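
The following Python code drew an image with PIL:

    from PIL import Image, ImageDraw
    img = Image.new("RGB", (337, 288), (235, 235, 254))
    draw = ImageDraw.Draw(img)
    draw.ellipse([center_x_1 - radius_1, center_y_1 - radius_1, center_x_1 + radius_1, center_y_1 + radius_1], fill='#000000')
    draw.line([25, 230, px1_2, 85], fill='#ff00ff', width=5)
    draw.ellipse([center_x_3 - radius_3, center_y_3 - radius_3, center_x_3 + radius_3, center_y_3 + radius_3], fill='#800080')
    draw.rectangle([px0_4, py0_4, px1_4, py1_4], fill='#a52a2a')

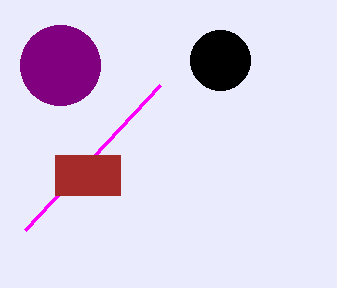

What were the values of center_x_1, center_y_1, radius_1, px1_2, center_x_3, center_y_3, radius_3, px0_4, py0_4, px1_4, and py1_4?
center_x_1 = 220; center_y_1 = 60; radius_1 = 30; px1_2 = 160; center_x_3 = 60; center_y_3 = 65; radius_3 = 40; px0_4 = 55; py0_4 = 155; px1_4 = 120; py1_4 = 195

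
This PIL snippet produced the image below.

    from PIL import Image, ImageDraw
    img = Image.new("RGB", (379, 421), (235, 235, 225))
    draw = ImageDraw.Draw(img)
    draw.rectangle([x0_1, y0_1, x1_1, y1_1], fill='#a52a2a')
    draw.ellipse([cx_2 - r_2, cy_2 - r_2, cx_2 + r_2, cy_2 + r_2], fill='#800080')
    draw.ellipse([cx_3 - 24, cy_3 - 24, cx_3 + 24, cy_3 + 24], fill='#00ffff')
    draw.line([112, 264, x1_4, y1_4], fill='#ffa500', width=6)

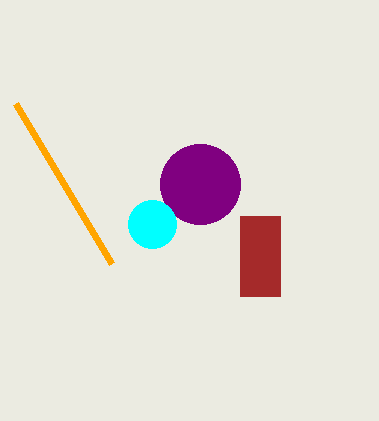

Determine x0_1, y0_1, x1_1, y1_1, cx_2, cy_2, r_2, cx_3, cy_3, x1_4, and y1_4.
x0_1 = 240
y0_1 = 216
x1_1 = 280
y1_1 = 296
cx_2 = 200
cy_2 = 184
r_2 = 40
cx_3 = 152
cy_3 = 224
x1_4 = 16
y1_4 = 104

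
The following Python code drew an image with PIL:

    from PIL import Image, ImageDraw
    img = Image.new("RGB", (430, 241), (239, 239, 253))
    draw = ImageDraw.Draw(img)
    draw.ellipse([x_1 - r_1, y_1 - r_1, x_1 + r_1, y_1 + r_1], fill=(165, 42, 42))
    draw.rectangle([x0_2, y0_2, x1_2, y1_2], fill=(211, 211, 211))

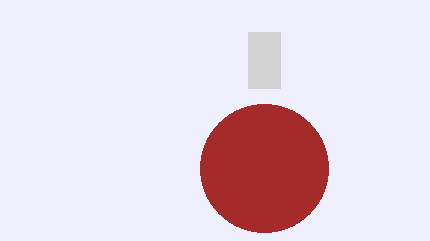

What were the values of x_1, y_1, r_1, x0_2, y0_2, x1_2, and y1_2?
x_1 = 264; y_1 = 168; r_1 = 64; x0_2 = 248; y0_2 = 32; x1_2 = 280; y1_2 = 88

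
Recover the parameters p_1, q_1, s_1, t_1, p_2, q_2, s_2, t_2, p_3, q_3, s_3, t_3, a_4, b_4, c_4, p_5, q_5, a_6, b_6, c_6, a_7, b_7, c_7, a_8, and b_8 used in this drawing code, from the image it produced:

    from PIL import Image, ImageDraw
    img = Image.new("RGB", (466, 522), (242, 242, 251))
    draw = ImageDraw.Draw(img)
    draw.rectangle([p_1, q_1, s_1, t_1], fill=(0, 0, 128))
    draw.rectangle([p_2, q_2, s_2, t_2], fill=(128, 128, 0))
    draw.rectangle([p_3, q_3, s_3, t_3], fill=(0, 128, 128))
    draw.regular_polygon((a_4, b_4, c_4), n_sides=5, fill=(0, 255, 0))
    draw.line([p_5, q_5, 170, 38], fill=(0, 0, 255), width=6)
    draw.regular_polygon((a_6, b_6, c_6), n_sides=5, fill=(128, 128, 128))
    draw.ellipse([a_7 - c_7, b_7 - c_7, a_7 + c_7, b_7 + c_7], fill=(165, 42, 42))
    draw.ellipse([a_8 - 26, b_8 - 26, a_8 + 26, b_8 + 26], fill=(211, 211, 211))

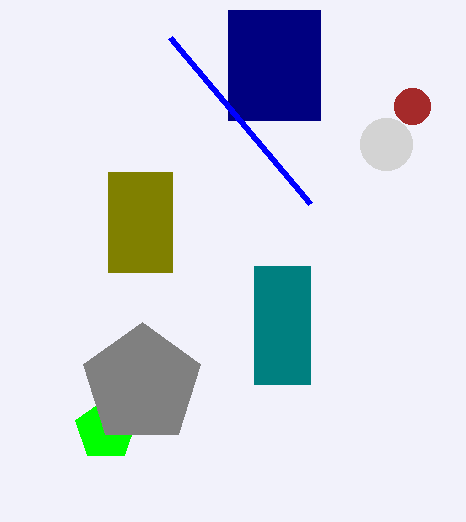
p_1 = 228
q_1 = 10
s_1 = 320
t_1 = 120
p_2 = 108
q_2 = 172
s_2 = 172
t_2 = 272
p_3 = 254
q_3 = 266
s_3 = 310
t_3 = 384
a_4 = 106
b_4 = 430
c_4 = 32
p_5 = 310
q_5 = 204
a_6 = 142
b_6 = 384
c_6 = 62
a_7 = 412
b_7 = 106
c_7 = 18
a_8 = 386
b_8 = 144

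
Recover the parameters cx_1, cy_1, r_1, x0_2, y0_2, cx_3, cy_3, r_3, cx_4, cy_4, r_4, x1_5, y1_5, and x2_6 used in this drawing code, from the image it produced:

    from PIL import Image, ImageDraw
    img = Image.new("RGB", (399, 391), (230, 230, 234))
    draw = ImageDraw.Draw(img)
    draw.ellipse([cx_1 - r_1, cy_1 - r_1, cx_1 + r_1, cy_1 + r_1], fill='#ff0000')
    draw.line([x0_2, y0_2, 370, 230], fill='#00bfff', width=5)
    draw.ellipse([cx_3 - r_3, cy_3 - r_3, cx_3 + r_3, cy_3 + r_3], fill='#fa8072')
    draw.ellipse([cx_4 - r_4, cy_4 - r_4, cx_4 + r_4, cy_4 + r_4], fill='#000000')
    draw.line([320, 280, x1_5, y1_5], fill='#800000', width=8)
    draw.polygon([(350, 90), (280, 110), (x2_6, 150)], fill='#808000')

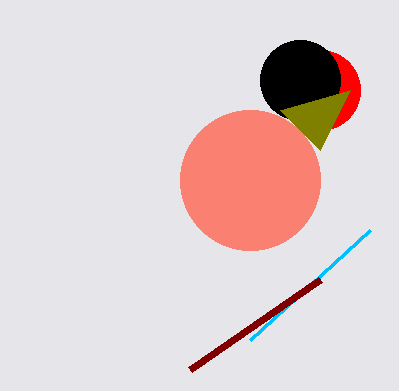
cx_1 = 320
cy_1 = 90
r_1 = 40
x0_2 = 250
y0_2 = 340
cx_3 = 250
cy_3 = 180
r_3 = 70
cx_4 = 300
cy_4 = 80
r_4 = 40
x1_5 = 190
y1_5 = 370
x2_6 = 320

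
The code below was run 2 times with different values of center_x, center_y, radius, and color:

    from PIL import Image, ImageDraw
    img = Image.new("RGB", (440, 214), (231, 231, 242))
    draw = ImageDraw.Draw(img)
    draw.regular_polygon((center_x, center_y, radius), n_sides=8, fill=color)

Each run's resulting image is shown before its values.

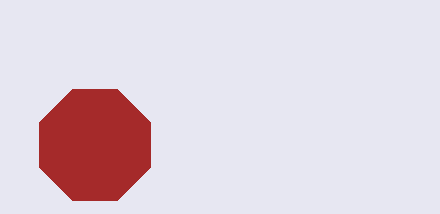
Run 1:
center_x = 95
center_y = 145
radius = 60
color = 'brown'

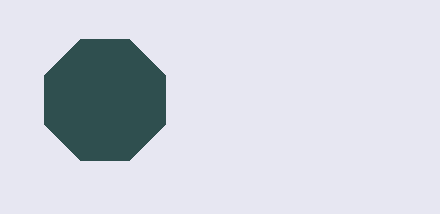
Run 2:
center_x = 105
center_y = 100
radius = 65
color = 'darkslategray'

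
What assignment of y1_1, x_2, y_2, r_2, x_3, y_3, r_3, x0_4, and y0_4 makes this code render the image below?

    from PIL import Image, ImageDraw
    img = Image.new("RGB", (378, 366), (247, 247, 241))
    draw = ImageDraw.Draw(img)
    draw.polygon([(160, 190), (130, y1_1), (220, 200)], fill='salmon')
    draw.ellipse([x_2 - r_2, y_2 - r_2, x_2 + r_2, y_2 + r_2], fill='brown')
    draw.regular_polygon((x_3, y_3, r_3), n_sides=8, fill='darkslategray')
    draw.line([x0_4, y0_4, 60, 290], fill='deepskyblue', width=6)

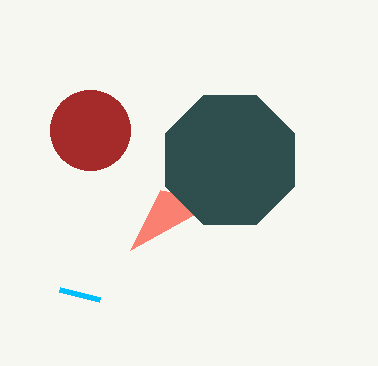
y1_1 = 250, x_2 = 90, y_2 = 130, r_2 = 40, x_3 = 230, y_3 = 160, r_3 = 70, x0_4 = 100, y0_4 = 300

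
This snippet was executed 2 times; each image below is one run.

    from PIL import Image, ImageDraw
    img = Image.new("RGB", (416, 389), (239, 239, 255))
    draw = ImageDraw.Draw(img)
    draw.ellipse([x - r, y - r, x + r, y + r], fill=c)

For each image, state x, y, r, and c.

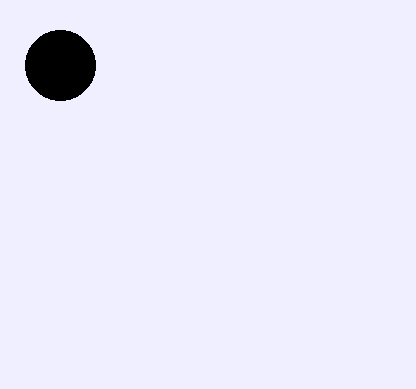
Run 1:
x = 60, y = 65, r = 35, c = 'black'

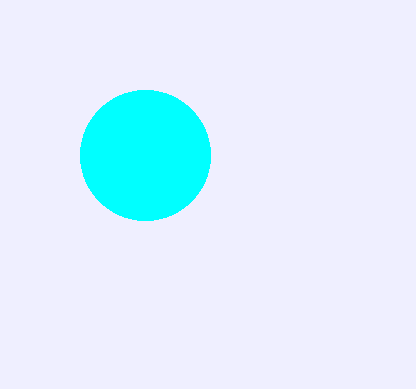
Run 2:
x = 145, y = 155, r = 65, c = 'cyan'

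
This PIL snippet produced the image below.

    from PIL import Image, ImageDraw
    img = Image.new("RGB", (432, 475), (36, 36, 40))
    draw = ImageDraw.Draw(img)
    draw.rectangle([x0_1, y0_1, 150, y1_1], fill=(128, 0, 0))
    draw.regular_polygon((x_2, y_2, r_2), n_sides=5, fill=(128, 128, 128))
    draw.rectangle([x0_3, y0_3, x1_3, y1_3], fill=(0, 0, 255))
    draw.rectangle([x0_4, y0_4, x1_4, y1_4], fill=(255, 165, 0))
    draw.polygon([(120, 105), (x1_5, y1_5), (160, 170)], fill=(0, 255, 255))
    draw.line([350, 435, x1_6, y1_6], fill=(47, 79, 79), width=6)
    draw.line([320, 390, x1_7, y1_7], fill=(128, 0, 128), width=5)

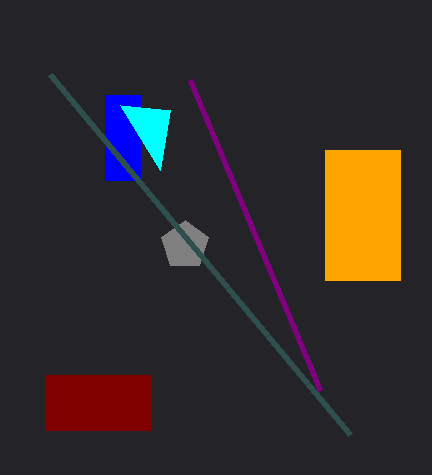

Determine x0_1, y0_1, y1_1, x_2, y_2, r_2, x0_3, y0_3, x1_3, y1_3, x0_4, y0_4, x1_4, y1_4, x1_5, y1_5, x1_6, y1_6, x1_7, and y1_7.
x0_1 = 45, y0_1 = 375, y1_1 = 430, x_2 = 185, y_2 = 245, r_2 = 25, x0_3 = 105, y0_3 = 95, x1_3 = 140, y1_3 = 180, x0_4 = 325, y0_4 = 150, x1_4 = 400, y1_4 = 280, x1_5 = 170, y1_5 = 110, x1_6 = 50, y1_6 = 75, x1_7 = 190, y1_7 = 80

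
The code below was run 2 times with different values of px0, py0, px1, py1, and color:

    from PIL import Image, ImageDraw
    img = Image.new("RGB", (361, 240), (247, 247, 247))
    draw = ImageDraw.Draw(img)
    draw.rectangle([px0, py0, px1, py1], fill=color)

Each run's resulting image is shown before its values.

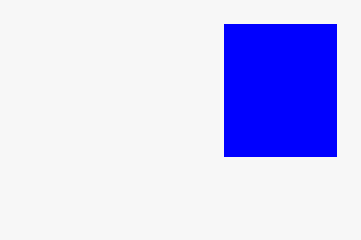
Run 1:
px0 = 224; py0 = 24; px1 = 336; py1 = 156; color = 'blue'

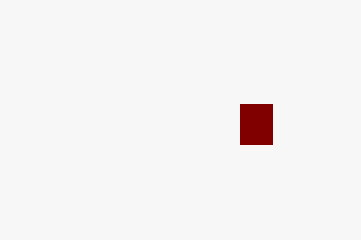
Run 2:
px0 = 240, py0 = 104, px1 = 272, py1 = 144, color = 'maroon'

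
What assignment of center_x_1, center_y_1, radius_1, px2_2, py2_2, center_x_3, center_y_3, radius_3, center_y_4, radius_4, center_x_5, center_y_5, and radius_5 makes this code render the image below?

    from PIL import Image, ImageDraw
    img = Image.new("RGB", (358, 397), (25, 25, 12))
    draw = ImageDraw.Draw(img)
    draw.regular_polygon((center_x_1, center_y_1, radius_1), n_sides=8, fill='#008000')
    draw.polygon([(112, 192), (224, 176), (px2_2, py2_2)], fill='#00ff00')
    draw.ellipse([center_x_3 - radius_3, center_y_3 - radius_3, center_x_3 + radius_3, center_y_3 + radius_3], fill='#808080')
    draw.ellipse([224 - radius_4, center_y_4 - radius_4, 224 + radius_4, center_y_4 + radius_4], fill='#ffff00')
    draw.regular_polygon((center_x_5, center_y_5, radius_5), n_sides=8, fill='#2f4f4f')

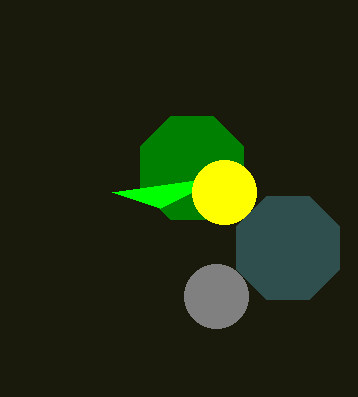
center_x_1 = 192
center_y_1 = 168
radius_1 = 56
px2_2 = 160
py2_2 = 208
center_x_3 = 216
center_y_3 = 296
radius_3 = 32
center_y_4 = 192
radius_4 = 32
center_x_5 = 288
center_y_5 = 248
radius_5 = 56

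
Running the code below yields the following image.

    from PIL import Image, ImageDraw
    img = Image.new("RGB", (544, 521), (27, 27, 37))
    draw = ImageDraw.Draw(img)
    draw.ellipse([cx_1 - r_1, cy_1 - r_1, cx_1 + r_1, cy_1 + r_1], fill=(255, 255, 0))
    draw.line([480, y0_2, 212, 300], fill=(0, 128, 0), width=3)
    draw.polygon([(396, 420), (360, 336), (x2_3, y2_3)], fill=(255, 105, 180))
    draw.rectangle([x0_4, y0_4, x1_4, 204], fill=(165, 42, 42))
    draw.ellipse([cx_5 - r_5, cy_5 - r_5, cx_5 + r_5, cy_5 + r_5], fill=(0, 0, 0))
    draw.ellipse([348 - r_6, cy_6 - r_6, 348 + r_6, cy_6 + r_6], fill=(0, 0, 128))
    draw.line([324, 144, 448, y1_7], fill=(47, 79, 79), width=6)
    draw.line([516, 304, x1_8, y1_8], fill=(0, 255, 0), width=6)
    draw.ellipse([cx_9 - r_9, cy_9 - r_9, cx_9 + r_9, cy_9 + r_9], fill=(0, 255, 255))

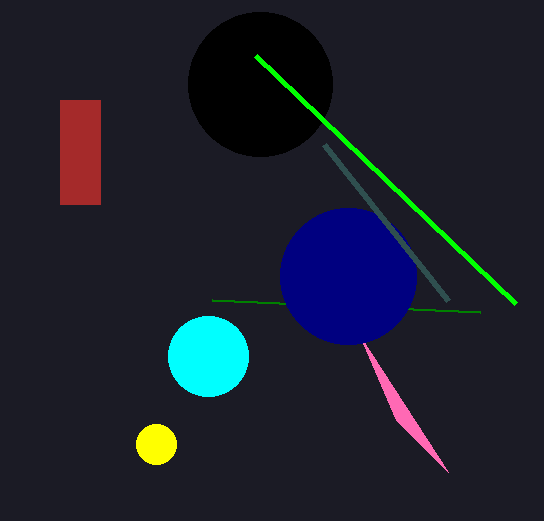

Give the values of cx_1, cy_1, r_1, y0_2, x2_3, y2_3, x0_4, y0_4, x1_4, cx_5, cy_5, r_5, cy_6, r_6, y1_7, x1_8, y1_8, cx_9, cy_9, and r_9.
cx_1 = 156, cy_1 = 444, r_1 = 20, y0_2 = 312, x2_3 = 448, y2_3 = 472, x0_4 = 60, y0_4 = 100, x1_4 = 100, cx_5 = 260, cy_5 = 84, r_5 = 72, cy_6 = 276, r_6 = 68, y1_7 = 300, x1_8 = 256, y1_8 = 56, cx_9 = 208, cy_9 = 356, r_9 = 40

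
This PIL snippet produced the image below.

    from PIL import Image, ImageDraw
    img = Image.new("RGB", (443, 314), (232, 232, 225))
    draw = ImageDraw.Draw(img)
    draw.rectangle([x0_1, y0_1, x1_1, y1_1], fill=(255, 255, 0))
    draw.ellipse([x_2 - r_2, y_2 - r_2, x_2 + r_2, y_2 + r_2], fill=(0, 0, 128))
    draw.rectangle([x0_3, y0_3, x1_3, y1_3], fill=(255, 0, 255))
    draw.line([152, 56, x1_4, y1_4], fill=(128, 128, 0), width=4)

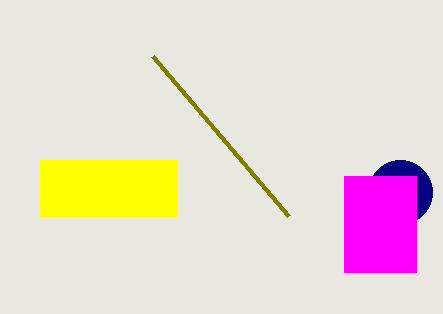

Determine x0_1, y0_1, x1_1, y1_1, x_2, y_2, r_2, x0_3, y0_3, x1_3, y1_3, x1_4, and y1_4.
x0_1 = 40; y0_1 = 160; x1_1 = 176; y1_1 = 216; x_2 = 400; y_2 = 192; r_2 = 32; x0_3 = 344; y0_3 = 176; x1_3 = 416; y1_3 = 272; x1_4 = 288; y1_4 = 216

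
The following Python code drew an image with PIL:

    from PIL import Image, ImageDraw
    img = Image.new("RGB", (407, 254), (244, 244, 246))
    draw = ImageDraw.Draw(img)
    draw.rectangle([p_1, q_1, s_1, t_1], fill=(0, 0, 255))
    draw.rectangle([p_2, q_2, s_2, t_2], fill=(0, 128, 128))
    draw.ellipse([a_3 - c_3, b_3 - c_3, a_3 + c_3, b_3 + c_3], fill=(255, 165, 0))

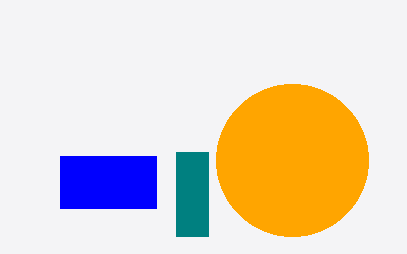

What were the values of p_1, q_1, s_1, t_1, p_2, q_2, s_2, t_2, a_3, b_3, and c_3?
p_1 = 60; q_1 = 156; s_1 = 156; t_1 = 208; p_2 = 176; q_2 = 152; s_2 = 208; t_2 = 236; a_3 = 292; b_3 = 160; c_3 = 76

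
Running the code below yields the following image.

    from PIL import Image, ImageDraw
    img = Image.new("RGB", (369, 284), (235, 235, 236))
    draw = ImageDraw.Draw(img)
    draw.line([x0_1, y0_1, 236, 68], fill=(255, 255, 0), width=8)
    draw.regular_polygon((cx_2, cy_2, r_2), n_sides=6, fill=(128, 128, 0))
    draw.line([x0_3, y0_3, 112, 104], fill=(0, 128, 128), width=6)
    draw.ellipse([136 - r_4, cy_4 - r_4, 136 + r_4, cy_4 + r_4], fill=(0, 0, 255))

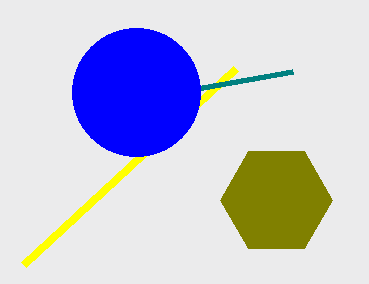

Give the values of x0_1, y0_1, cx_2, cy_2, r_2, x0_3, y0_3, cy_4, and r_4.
x0_1 = 24
y0_1 = 264
cx_2 = 276
cy_2 = 200
r_2 = 56
x0_3 = 292
y0_3 = 72
cy_4 = 92
r_4 = 64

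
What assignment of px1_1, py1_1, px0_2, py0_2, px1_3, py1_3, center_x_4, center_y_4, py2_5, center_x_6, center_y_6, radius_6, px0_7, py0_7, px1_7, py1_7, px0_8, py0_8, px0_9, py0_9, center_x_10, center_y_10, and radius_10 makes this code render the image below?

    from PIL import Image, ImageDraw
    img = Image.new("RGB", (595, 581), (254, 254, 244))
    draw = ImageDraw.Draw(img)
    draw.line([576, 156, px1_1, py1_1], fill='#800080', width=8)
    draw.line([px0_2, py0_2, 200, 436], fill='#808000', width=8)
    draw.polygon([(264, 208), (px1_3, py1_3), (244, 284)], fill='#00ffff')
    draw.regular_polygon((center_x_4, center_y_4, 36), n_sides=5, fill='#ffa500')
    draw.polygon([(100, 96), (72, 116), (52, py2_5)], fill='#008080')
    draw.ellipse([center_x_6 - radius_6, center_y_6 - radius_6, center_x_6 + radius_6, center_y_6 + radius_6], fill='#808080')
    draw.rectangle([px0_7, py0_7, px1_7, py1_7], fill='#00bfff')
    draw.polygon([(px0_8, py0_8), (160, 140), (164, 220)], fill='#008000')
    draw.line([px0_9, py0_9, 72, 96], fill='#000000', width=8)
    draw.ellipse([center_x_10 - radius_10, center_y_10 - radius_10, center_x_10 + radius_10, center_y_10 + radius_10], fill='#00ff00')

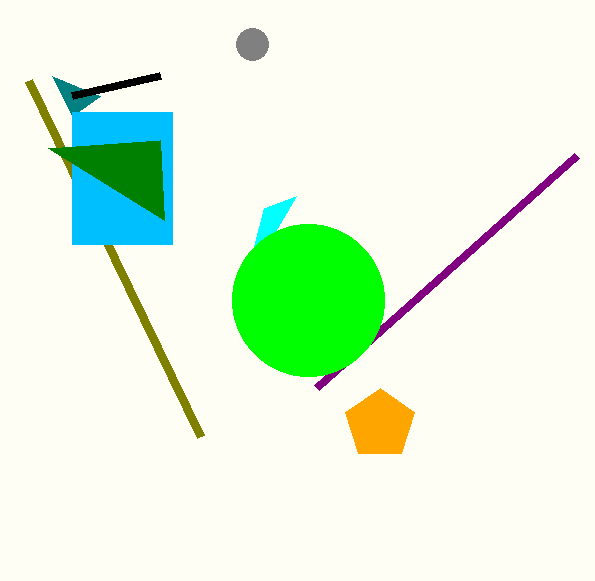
px1_1 = 316, py1_1 = 388, px0_2 = 28, py0_2 = 80, px1_3 = 296, py1_3 = 196, center_x_4 = 380, center_y_4 = 424, py2_5 = 76, center_x_6 = 252, center_y_6 = 44, radius_6 = 16, px0_7 = 72, py0_7 = 112, px1_7 = 172, py1_7 = 244, px0_8 = 48, py0_8 = 148, px0_9 = 160, py0_9 = 76, center_x_10 = 308, center_y_10 = 300, radius_10 = 76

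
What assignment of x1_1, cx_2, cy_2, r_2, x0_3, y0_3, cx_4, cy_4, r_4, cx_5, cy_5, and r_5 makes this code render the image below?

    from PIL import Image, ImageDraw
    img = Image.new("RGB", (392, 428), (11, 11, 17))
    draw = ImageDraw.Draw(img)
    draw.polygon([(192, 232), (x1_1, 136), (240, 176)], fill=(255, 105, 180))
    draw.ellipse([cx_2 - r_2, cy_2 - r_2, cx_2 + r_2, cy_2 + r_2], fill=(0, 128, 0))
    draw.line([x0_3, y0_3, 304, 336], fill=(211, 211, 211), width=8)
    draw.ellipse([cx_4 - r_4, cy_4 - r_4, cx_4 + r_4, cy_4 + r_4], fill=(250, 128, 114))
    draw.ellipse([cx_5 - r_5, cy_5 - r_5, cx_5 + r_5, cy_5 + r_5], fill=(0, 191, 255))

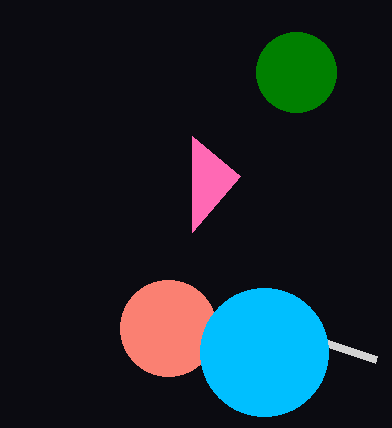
x1_1 = 192; cx_2 = 296; cy_2 = 72; r_2 = 40; x0_3 = 376; y0_3 = 360; cx_4 = 168; cy_4 = 328; r_4 = 48; cx_5 = 264; cy_5 = 352; r_5 = 64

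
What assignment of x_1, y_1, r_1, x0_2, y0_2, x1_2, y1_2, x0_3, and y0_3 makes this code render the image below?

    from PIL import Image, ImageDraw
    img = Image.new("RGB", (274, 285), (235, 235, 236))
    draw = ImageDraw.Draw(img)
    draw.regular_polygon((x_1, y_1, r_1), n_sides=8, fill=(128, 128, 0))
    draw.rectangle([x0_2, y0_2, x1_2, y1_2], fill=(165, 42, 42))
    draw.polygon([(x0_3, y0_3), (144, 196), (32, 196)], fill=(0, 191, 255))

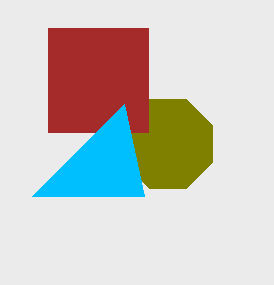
x_1 = 168, y_1 = 144, r_1 = 48, x0_2 = 48, y0_2 = 28, x1_2 = 148, y1_2 = 132, x0_3 = 124, y0_3 = 104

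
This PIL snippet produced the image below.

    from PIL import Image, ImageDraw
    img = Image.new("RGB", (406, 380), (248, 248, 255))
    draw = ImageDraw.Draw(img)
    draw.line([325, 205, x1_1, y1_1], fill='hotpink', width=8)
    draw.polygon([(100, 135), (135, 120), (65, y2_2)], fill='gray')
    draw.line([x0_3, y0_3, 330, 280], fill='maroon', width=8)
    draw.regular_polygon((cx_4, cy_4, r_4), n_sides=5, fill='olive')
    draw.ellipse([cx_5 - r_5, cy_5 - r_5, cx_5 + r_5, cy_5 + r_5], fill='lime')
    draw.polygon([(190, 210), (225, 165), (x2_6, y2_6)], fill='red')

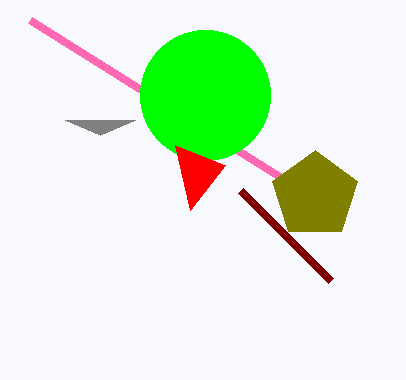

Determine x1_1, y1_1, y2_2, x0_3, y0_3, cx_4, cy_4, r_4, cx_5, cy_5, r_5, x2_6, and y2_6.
x1_1 = 30
y1_1 = 20
y2_2 = 120
x0_3 = 240
y0_3 = 190
cx_4 = 315
cy_4 = 195
r_4 = 45
cx_5 = 205
cy_5 = 95
r_5 = 65
x2_6 = 175
y2_6 = 145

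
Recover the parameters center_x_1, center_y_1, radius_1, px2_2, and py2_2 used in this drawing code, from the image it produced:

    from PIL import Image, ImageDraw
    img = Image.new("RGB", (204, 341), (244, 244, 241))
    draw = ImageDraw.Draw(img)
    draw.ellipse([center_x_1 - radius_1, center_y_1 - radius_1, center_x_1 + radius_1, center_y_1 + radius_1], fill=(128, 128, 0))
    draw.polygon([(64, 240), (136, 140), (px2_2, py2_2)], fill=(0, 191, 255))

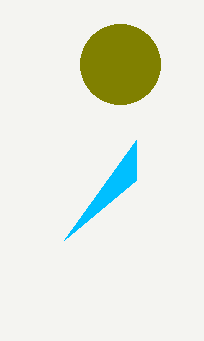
center_x_1 = 120
center_y_1 = 64
radius_1 = 40
px2_2 = 136
py2_2 = 180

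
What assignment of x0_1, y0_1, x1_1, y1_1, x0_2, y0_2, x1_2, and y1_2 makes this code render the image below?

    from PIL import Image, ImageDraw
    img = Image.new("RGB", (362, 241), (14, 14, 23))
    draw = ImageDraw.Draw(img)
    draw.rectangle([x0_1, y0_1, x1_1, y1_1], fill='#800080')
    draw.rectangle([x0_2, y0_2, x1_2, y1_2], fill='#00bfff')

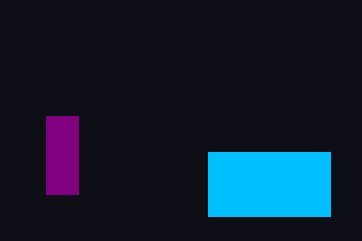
x0_1 = 46
y0_1 = 116
x1_1 = 78
y1_1 = 194
x0_2 = 208
y0_2 = 152
x1_2 = 330
y1_2 = 216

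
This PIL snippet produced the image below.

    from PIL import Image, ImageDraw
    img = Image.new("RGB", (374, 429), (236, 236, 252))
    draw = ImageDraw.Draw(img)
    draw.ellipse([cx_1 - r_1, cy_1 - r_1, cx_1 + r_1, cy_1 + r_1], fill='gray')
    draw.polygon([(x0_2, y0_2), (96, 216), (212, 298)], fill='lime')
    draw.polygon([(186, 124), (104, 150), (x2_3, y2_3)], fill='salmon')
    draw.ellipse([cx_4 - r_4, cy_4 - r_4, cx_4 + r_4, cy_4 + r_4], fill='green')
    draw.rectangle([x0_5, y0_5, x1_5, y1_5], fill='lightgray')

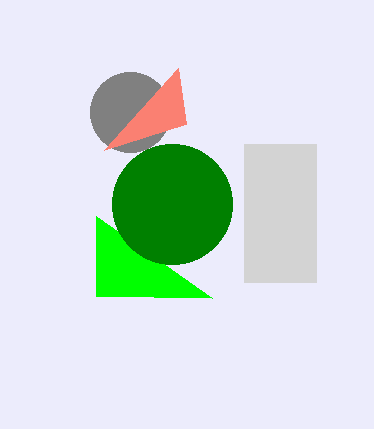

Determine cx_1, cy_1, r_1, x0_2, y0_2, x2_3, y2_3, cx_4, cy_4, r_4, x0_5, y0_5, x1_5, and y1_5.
cx_1 = 130; cy_1 = 112; r_1 = 40; x0_2 = 96; y0_2 = 296; x2_3 = 178; y2_3 = 68; cx_4 = 172; cy_4 = 204; r_4 = 60; x0_5 = 244; y0_5 = 144; x1_5 = 316; y1_5 = 282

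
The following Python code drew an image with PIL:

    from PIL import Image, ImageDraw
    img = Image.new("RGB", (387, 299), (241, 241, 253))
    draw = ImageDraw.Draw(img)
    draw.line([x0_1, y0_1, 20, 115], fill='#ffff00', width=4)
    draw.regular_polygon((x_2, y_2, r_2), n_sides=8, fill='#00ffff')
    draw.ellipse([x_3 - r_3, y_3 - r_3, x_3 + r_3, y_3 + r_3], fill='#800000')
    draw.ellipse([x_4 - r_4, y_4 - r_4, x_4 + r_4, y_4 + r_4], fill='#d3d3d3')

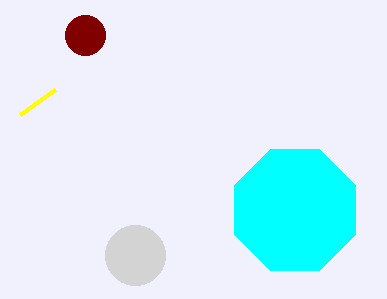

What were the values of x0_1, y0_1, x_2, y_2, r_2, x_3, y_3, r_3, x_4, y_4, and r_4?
x0_1 = 55; y0_1 = 90; x_2 = 295; y_2 = 210; r_2 = 65; x_3 = 85; y_3 = 35; r_3 = 20; x_4 = 135; y_4 = 255; r_4 = 30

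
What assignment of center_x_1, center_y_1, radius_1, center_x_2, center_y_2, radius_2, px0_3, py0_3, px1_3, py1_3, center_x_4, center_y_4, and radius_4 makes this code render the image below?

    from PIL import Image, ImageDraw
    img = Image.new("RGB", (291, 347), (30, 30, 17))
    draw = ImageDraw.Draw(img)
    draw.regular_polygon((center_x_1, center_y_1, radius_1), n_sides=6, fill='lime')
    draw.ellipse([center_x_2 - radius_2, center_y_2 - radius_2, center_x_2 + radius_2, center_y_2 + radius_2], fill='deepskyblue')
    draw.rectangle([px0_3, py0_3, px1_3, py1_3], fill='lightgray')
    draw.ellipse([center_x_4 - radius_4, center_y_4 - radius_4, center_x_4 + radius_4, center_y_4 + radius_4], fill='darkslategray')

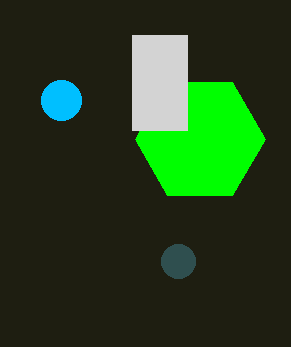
center_x_1 = 200, center_y_1 = 139, radius_1 = 65, center_x_2 = 61, center_y_2 = 100, radius_2 = 20, px0_3 = 132, py0_3 = 35, px1_3 = 187, py1_3 = 130, center_x_4 = 178, center_y_4 = 261, radius_4 = 17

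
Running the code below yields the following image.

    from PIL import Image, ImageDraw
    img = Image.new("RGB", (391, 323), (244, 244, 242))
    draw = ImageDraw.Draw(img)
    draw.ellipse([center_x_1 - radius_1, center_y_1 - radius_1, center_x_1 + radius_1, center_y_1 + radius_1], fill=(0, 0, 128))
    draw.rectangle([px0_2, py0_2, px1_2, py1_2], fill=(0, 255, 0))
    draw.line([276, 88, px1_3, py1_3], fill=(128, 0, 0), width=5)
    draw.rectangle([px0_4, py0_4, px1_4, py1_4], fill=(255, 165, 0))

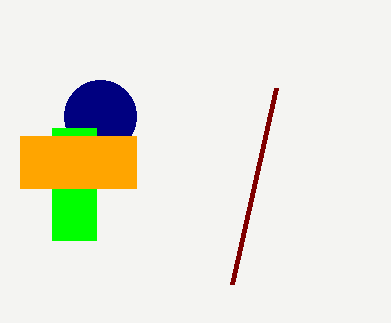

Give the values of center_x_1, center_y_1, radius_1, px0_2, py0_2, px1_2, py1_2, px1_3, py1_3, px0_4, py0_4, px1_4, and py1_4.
center_x_1 = 100
center_y_1 = 116
radius_1 = 36
px0_2 = 52
py0_2 = 128
px1_2 = 96
py1_2 = 240
px1_3 = 232
py1_3 = 284
px0_4 = 20
py0_4 = 136
px1_4 = 136
py1_4 = 188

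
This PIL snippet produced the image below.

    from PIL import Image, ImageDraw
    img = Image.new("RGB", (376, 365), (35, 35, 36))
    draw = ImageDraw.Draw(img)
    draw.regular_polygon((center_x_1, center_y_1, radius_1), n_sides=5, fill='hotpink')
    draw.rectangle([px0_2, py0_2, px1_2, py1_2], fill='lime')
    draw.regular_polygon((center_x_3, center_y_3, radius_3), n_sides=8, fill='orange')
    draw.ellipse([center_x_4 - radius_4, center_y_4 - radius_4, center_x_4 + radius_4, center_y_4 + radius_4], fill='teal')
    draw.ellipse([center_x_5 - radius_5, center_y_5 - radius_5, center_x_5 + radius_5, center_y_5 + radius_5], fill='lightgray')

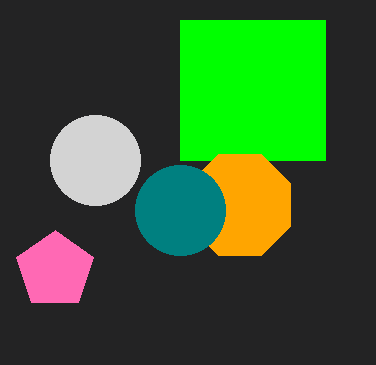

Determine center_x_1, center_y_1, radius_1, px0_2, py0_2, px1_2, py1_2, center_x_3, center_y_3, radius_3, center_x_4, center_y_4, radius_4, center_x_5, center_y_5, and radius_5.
center_x_1 = 55; center_y_1 = 270; radius_1 = 40; px0_2 = 180; py0_2 = 20; px1_2 = 325; py1_2 = 160; center_x_3 = 240; center_y_3 = 205; radius_3 = 55; center_x_4 = 180; center_y_4 = 210; radius_4 = 45; center_x_5 = 95; center_y_5 = 160; radius_5 = 45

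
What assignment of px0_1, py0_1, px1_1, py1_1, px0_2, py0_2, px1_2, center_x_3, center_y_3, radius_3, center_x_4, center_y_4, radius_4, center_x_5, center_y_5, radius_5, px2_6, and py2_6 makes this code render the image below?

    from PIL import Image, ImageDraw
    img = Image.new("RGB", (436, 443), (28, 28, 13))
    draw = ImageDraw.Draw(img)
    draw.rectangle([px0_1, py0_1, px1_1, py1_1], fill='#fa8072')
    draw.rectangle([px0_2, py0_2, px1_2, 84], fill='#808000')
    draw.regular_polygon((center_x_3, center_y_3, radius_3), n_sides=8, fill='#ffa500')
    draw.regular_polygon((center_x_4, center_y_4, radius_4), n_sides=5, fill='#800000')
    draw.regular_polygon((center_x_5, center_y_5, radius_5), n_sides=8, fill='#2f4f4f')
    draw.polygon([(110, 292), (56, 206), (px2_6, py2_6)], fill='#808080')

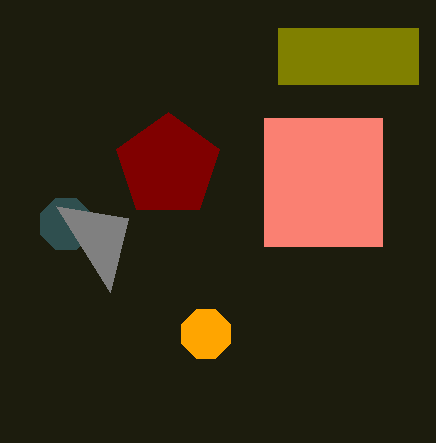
px0_1 = 264
py0_1 = 118
px1_1 = 382
py1_1 = 246
px0_2 = 278
py0_2 = 28
px1_2 = 418
center_x_3 = 206
center_y_3 = 334
radius_3 = 26
center_x_4 = 168
center_y_4 = 166
radius_4 = 54
center_x_5 = 66
center_y_5 = 224
radius_5 = 28
px2_6 = 128
py2_6 = 218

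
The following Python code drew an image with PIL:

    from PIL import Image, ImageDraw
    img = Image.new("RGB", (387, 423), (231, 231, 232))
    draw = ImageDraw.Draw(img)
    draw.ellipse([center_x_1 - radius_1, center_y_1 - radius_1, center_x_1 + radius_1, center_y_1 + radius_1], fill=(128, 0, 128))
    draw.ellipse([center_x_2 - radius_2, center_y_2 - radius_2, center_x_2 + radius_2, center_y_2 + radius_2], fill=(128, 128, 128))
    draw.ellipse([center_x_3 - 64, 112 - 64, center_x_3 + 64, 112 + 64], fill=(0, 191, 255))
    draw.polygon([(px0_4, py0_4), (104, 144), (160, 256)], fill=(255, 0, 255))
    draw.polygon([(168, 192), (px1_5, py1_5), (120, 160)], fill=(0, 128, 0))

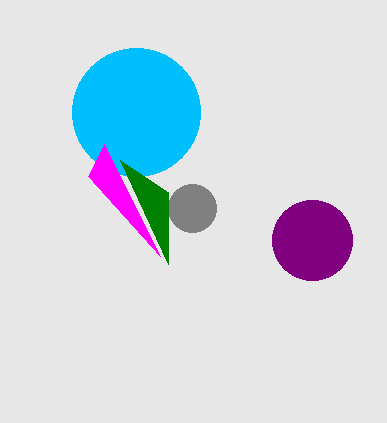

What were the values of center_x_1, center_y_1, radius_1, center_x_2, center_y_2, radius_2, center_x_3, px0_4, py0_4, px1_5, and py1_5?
center_x_1 = 312, center_y_1 = 240, radius_1 = 40, center_x_2 = 192, center_y_2 = 208, radius_2 = 24, center_x_3 = 136, px0_4 = 88, py0_4 = 176, px1_5 = 168, py1_5 = 264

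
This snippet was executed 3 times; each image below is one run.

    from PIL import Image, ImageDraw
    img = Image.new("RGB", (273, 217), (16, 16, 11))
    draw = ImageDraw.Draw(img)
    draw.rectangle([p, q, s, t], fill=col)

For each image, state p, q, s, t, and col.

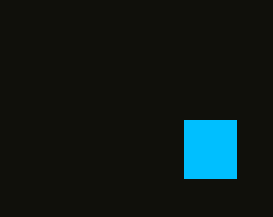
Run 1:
p = 184; q = 120; s = 236; t = 178; col = 'deepskyblue'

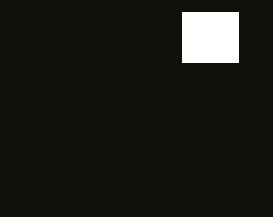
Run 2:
p = 182; q = 12; s = 238; t = 62; col = 'white'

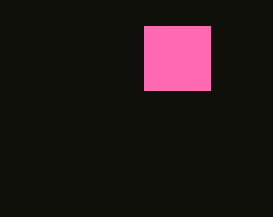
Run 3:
p = 144, q = 26, s = 210, t = 90, col = 'hotpink'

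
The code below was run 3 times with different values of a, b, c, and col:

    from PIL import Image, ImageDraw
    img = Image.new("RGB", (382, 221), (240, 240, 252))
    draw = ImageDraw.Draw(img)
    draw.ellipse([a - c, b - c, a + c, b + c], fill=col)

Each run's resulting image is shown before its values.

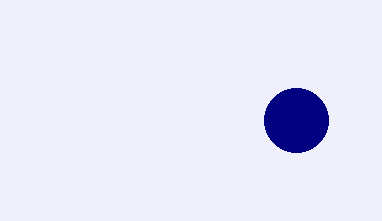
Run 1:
a = 296, b = 120, c = 32, col = 'navy'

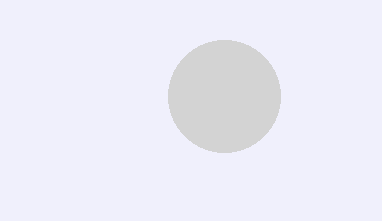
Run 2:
a = 224; b = 96; c = 56; col = 'lightgray'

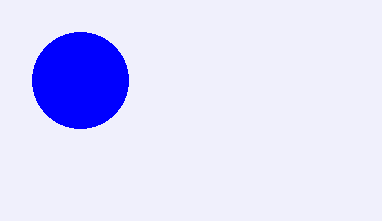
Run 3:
a = 80, b = 80, c = 48, col = 'blue'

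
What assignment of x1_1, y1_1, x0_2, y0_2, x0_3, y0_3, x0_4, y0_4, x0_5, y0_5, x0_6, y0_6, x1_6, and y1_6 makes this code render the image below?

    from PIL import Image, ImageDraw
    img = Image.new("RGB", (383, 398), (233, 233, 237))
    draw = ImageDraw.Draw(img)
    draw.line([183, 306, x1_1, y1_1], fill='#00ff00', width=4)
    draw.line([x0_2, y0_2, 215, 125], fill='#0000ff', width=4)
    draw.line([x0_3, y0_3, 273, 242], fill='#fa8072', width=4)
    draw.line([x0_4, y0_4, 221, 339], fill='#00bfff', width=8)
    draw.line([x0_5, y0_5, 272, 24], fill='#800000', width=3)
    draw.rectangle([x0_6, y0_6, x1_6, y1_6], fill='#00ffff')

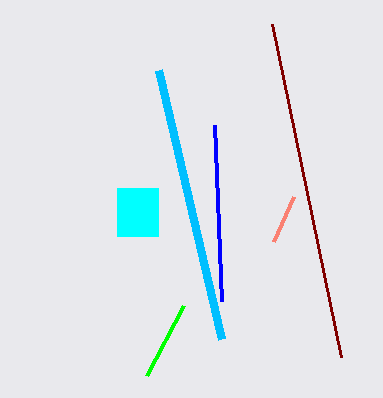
x1_1 = 146; y1_1 = 376; x0_2 = 222; y0_2 = 301; x0_3 = 293; y0_3 = 197; x0_4 = 158; y0_4 = 70; x0_5 = 341; y0_5 = 357; x0_6 = 117; y0_6 = 188; x1_6 = 158; y1_6 = 236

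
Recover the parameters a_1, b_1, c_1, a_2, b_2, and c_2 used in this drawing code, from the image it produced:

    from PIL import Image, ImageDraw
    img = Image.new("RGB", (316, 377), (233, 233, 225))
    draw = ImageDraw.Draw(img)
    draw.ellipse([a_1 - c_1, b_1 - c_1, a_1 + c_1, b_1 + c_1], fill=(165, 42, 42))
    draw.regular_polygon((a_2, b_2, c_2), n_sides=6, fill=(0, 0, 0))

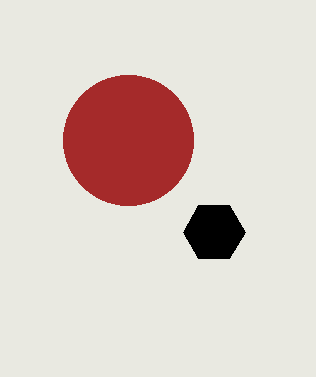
a_1 = 128; b_1 = 140; c_1 = 65; a_2 = 214; b_2 = 232; c_2 = 31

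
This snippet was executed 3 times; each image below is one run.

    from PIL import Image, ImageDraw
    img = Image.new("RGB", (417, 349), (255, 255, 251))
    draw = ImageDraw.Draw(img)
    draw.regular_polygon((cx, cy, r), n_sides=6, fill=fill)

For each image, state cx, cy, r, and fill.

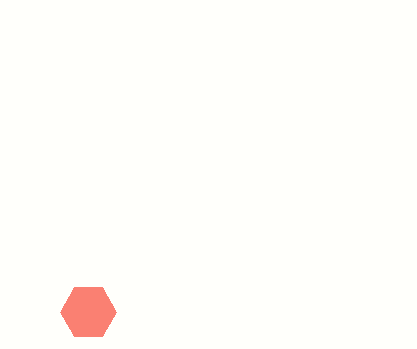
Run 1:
cx = 88; cy = 312; r = 28; fill = 'salmon'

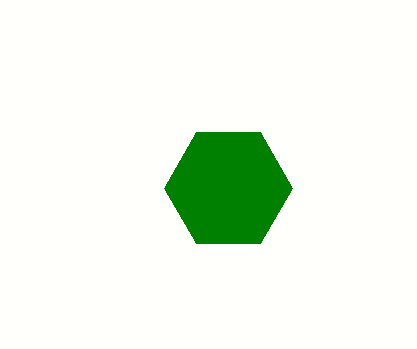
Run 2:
cx = 228; cy = 188; r = 64; fill = 'green'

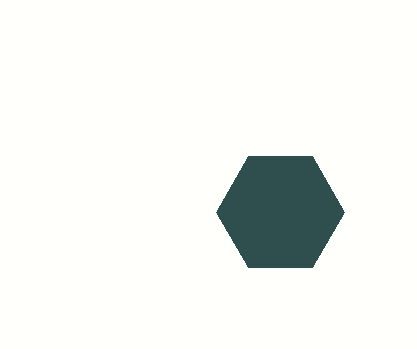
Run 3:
cx = 280
cy = 212
r = 64
fill = 'darkslategray'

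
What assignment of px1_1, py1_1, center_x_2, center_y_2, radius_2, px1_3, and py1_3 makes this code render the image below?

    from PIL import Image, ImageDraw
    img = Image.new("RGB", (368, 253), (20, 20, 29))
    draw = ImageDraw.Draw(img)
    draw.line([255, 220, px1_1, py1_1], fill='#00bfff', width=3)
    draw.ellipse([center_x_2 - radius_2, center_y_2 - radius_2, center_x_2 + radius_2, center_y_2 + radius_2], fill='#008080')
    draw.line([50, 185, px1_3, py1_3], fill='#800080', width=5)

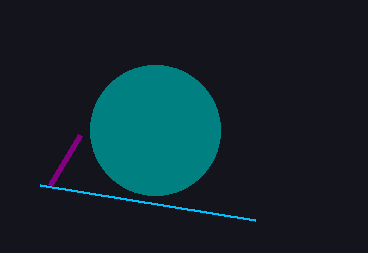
px1_1 = 40; py1_1 = 185; center_x_2 = 155; center_y_2 = 130; radius_2 = 65; px1_3 = 80; py1_3 = 135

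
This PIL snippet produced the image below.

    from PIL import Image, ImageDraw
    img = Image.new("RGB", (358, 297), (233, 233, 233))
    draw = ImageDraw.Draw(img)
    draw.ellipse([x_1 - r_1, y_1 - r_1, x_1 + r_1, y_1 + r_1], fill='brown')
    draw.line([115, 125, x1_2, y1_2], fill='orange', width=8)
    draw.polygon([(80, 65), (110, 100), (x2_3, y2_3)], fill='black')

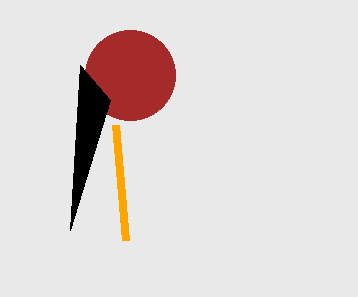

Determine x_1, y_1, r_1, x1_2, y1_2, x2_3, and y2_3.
x_1 = 130, y_1 = 75, r_1 = 45, x1_2 = 125, y1_2 = 240, x2_3 = 70, y2_3 = 230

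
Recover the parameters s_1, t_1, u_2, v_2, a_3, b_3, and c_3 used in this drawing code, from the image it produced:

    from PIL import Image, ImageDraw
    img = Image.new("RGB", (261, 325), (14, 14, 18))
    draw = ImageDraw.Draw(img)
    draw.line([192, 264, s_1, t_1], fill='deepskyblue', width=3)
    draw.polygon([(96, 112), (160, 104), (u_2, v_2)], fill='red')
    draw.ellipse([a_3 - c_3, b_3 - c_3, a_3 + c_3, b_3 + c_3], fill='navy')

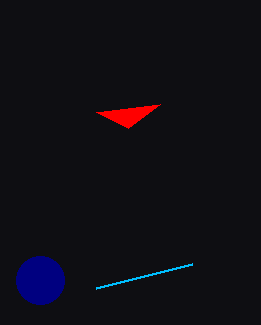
s_1 = 96; t_1 = 288; u_2 = 128; v_2 = 128; a_3 = 40; b_3 = 280; c_3 = 24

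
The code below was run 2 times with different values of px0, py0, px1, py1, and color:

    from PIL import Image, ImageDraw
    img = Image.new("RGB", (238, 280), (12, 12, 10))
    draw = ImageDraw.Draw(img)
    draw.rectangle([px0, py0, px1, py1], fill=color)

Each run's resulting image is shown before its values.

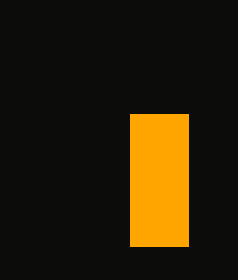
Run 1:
px0 = 130, py0 = 114, px1 = 188, py1 = 246, color = 'orange'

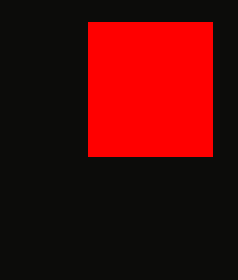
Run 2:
px0 = 88
py0 = 22
px1 = 212
py1 = 156
color = 'red'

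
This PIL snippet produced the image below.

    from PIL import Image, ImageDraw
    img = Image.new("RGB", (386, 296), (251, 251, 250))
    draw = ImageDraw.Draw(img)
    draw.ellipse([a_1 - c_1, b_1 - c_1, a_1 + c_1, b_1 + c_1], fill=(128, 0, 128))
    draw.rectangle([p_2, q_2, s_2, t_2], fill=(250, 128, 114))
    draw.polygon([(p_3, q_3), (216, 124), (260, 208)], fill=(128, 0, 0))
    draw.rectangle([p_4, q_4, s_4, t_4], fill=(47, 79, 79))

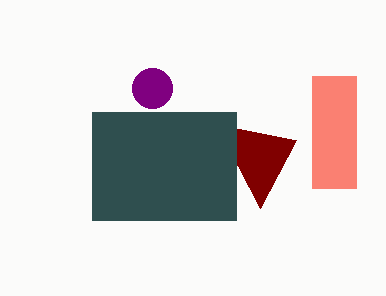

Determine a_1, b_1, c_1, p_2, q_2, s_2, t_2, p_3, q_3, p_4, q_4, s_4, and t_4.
a_1 = 152, b_1 = 88, c_1 = 20, p_2 = 312, q_2 = 76, s_2 = 356, t_2 = 188, p_3 = 296, q_3 = 140, p_4 = 92, q_4 = 112, s_4 = 236, t_4 = 220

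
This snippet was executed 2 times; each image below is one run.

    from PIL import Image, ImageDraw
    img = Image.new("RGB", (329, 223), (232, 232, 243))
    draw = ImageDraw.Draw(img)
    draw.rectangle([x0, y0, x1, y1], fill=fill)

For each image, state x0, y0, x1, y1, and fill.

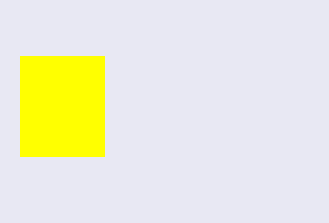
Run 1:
x0 = 20, y0 = 56, x1 = 104, y1 = 156, fill = 'yellow'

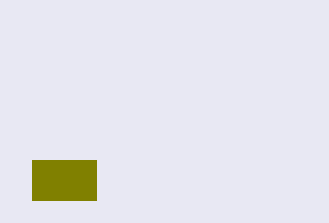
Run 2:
x0 = 32; y0 = 160; x1 = 96; y1 = 200; fill = 'olive'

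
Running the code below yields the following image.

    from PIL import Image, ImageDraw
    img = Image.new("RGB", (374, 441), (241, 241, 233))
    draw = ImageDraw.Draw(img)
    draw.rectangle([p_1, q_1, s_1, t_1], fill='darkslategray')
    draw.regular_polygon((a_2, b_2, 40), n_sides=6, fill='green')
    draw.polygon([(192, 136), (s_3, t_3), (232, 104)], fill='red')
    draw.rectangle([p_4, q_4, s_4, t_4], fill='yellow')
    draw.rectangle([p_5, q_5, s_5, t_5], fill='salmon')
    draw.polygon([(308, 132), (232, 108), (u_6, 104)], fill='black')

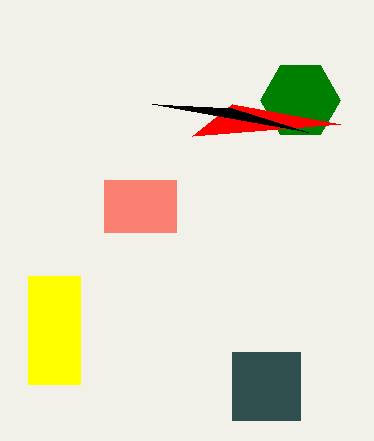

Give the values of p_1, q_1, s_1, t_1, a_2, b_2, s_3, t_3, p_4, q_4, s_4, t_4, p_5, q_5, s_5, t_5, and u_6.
p_1 = 232, q_1 = 352, s_1 = 300, t_1 = 420, a_2 = 300, b_2 = 100, s_3 = 340, t_3 = 124, p_4 = 28, q_4 = 276, s_4 = 80, t_4 = 384, p_5 = 104, q_5 = 180, s_5 = 176, t_5 = 232, u_6 = 152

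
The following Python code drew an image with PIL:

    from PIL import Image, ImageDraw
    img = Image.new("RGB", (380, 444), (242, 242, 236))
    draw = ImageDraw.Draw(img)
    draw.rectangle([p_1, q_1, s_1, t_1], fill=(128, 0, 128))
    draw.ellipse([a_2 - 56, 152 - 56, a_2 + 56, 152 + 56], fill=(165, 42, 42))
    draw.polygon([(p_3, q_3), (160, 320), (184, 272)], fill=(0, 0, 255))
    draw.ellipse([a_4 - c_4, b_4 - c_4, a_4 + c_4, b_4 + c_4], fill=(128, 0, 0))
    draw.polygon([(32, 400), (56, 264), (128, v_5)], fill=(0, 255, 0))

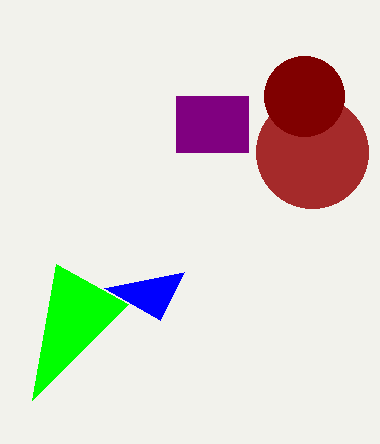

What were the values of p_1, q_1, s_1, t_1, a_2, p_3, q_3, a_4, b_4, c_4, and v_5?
p_1 = 176, q_1 = 96, s_1 = 248, t_1 = 152, a_2 = 312, p_3 = 104, q_3 = 288, a_4 = 304, b_4 = 96, c_4 = 40, v_5 = 304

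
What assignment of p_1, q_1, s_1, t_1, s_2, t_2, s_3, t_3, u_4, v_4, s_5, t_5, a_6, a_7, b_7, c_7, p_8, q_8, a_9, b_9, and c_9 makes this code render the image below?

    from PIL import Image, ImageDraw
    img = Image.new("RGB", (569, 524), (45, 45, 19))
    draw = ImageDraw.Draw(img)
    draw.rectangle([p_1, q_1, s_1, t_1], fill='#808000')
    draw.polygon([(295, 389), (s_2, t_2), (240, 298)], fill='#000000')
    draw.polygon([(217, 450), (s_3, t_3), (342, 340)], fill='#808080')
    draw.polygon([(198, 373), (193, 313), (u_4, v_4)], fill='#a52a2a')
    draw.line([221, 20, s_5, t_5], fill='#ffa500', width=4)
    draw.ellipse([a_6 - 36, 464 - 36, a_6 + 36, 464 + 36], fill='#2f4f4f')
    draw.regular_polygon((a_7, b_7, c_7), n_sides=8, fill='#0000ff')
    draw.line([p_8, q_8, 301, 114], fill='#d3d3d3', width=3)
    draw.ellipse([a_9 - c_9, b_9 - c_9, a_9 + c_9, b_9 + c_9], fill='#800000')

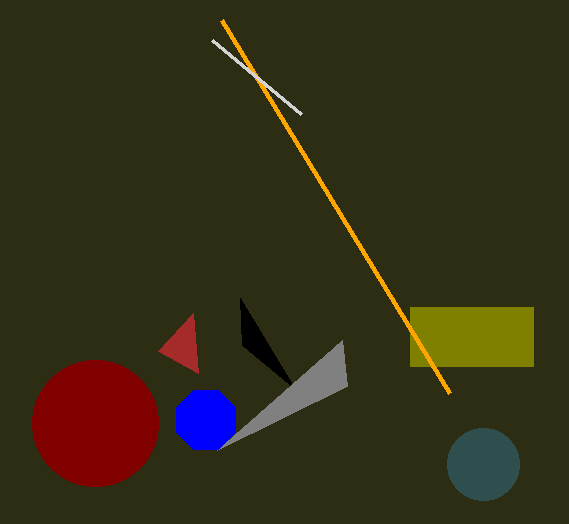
p_1 = 410; q_1 = 307; s_1 = 533; t_1 = 366; s_2 = 242; t_2 = 345; s_3 = 347; t_3 = 386; u_4 = 158; v_4 = 351; s_5 = 449; t_5 = 393; a_6 = 483; a_7 = 206; b_7 = 420; c_7 = 32; p_8 = 212; q_8 = 40; a_9 = 95; b_9 = 423; c_9 = 63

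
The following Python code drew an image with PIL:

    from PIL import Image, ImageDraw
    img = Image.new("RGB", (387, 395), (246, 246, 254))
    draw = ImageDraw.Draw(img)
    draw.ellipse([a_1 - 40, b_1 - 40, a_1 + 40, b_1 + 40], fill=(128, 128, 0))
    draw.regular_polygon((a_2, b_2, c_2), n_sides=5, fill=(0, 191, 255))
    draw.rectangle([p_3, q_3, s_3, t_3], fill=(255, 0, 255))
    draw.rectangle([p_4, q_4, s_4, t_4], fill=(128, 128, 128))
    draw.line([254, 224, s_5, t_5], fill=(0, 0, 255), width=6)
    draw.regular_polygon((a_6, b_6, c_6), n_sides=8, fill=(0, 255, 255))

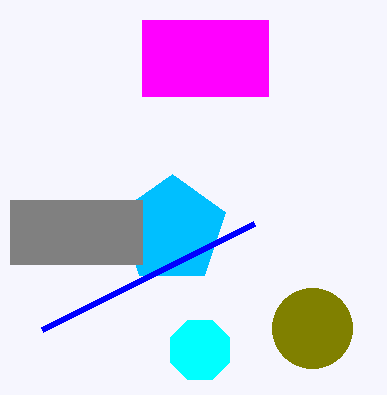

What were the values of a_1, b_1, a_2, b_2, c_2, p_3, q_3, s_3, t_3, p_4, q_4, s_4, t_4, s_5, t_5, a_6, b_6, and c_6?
a_1 = 312, b_1 = 328, a_2 = 172, b_2 = 230, c_2 = 56, p_3 = 142, q_3 = 20, s_3 = 268, t_3 = 96, p_4 = 10, q_4 = 200, s_4 = 142, t_4 = 264, s_5 = 42, t_5 = 330, a_6 = 200, b_6 = 350, c_6 = 32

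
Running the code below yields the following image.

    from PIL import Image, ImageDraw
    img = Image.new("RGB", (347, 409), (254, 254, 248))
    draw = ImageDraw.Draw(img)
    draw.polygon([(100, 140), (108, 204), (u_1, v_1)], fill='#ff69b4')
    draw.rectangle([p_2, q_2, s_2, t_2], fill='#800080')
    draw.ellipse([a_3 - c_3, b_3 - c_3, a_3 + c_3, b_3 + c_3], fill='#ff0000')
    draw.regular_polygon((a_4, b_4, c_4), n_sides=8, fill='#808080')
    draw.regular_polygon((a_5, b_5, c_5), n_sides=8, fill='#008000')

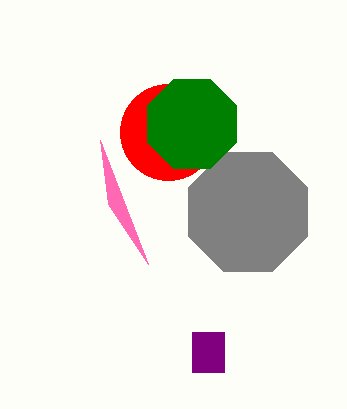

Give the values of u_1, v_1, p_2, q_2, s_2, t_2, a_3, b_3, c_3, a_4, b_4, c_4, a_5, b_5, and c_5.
u_1 = 148; v_1 = 264; p_2 = 192; q_2 = 332; s_2 = 224; t_2 = 372; a_3 = 168; b_3 = 132; c_3 = 48; a_4 = 248; b_4 = 212; c_4 = 64; a_5 = 192; b_5 = 124; c_5 = 48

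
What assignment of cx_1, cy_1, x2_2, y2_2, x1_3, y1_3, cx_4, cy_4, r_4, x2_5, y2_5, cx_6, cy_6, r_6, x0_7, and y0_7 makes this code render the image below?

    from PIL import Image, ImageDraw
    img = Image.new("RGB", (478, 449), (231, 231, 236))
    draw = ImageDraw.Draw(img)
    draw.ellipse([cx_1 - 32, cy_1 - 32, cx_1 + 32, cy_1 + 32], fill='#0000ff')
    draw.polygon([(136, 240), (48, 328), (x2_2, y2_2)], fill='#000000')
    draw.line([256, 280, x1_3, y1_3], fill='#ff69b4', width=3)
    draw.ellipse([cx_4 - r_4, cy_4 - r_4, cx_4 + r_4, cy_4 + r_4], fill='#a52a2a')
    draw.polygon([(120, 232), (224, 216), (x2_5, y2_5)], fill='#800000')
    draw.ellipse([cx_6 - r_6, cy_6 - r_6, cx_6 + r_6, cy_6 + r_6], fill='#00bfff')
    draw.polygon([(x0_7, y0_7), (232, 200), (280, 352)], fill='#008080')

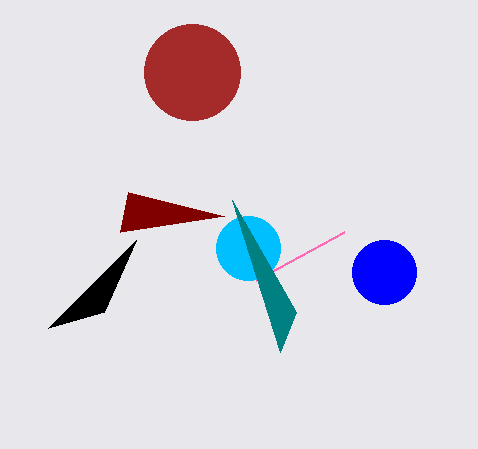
cx_1 = 384, cy_1 = 272, x2_2 = 104, y2_2 = 312, x1_3 = 344, y1_3 = 232, cx_4 = 192, cy_4 = 72, r_4 = 48, x2_5 = 128, y2_5 = 192, cx_6 = 248, cy_6 = 248, r_6 = 32, x0_7 = 296, y0_7 = 312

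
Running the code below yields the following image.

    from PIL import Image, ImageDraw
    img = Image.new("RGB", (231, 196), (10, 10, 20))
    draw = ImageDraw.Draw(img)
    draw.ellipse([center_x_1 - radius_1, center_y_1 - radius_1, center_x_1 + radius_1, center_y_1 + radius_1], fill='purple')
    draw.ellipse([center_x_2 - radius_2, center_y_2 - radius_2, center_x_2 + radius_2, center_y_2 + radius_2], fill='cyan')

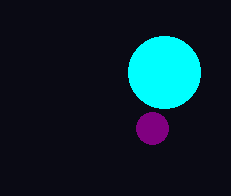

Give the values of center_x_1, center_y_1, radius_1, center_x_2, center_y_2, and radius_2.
center_x_1 = 152; center_y_1 = 128; radius_1 = 16; center_x_2 = 164; center_y_2 = 72; radius_2 = 36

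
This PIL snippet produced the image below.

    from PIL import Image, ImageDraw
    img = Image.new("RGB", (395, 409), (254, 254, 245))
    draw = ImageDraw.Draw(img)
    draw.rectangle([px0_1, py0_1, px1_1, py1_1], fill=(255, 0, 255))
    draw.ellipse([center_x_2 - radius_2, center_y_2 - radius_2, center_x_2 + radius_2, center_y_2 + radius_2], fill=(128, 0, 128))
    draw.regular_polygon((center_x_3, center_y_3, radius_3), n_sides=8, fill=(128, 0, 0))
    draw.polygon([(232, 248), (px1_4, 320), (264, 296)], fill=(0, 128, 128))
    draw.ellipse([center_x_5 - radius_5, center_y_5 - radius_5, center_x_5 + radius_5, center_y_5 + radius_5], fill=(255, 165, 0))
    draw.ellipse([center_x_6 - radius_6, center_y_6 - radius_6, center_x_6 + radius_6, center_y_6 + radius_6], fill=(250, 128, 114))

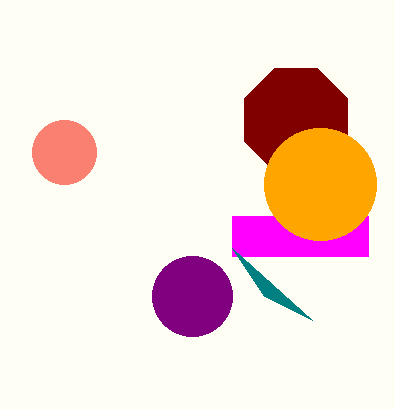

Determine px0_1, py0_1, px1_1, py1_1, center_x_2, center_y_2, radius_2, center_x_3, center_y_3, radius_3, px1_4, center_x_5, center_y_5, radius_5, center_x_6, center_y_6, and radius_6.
px0_1 = 232; py0_1 = 216; px1_1 = 368; py1_1 = 256; center_x_2 = 192; center_y_2 = 296; radius_2 = 40; center_x_3 = 296; center_y_3 = 120; radius_3 = 56; px1_4 = 312; center_x_5 = 320; center_y_5 = 184; radius_5 = 56; center_x_6 = 64; center_y_6 = 152; radius_6 = 32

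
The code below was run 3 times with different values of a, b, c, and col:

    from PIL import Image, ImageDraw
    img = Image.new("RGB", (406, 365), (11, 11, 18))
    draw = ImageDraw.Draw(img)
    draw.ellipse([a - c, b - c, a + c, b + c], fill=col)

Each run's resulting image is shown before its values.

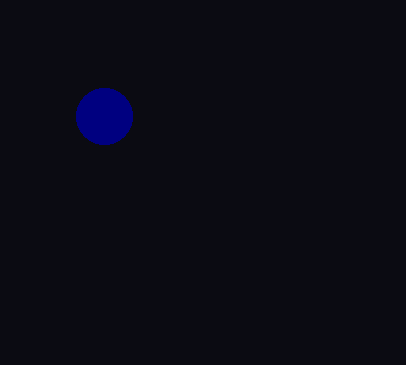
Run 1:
a = 104; b = 116; c = 28; col = 'navy'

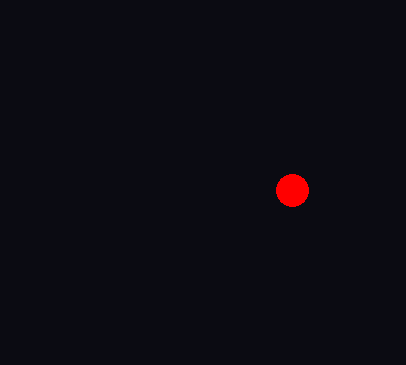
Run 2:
a = 292, b = 190, c = 16, col = 'red'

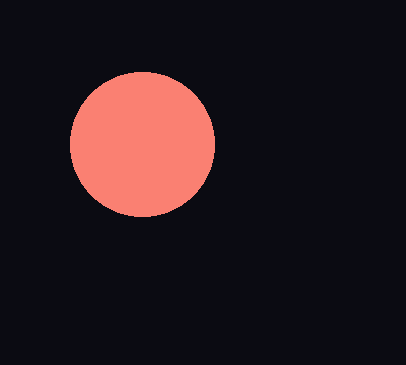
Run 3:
a = 142
b = 144
c = 72
col = 'salmon'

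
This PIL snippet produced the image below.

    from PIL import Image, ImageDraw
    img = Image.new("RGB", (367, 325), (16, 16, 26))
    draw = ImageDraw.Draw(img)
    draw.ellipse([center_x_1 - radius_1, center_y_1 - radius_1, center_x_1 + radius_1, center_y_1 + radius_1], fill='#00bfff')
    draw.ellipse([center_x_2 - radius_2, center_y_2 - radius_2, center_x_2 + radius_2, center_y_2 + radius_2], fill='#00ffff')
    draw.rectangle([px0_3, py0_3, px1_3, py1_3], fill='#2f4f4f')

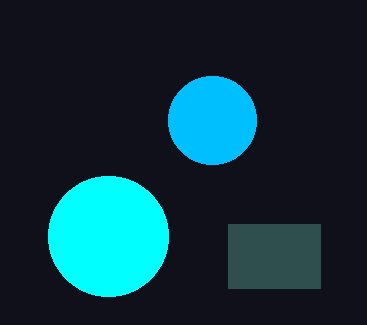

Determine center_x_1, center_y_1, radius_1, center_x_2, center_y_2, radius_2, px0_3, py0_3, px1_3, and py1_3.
center_x_1 = 212
center_y_1 = 120
radius_1 = 44
center_x_2 = 108
center_y_2 = 236
radius_2 = 60
px0_3 = 228
py0_3 = 224
px1_3 = 320
py1_3 = 288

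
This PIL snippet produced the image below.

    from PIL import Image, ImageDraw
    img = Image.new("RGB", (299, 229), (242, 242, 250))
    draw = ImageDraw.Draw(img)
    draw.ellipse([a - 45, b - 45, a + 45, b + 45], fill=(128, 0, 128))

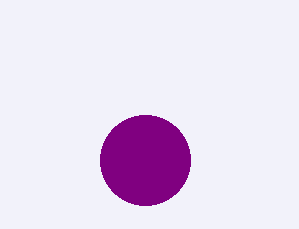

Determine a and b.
a = 145, b = 160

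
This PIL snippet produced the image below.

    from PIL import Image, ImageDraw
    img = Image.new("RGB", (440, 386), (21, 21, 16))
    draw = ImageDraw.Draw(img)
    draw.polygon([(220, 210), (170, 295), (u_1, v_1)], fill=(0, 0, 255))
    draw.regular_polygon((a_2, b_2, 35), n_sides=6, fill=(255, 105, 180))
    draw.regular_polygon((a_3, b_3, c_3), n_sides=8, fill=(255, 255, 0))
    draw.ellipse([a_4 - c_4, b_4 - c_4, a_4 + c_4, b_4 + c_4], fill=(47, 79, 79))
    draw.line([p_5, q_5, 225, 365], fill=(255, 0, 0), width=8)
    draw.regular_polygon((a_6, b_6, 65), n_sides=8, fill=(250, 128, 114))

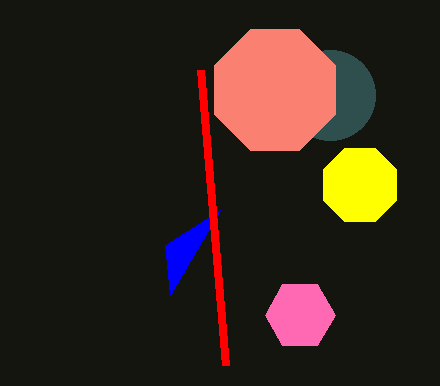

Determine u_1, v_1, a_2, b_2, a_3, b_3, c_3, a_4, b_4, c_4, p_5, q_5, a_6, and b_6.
u_1 = 165
v_1 = 245
a_2 = 300
b_2 = 315
a_3 = 360
b_3 = 185
c_3 = 40
a_4 = 330
b_4 = 95
c_4 = 45
p_5 = 200
q_5 = 70
a_6 = 275
b_6 = 90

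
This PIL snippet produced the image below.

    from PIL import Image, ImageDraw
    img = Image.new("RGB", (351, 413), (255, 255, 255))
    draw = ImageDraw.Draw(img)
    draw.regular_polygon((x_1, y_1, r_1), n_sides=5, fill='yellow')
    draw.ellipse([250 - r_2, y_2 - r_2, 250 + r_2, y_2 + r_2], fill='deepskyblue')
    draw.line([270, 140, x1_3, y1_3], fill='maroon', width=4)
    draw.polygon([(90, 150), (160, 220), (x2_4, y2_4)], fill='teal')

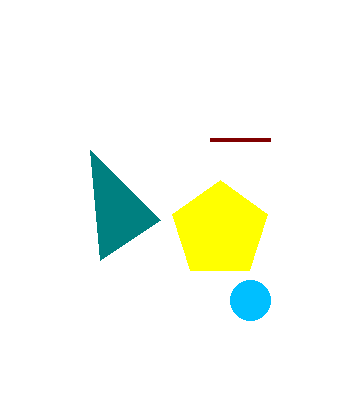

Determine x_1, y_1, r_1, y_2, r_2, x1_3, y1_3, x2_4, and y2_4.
x_1 = 220
y_1 = 230
r_1 = 50
y_2 = 300
r_2 = 20
x1_3 = 210
y1_3 = 140
x2_4 = 100
y2_4 = 260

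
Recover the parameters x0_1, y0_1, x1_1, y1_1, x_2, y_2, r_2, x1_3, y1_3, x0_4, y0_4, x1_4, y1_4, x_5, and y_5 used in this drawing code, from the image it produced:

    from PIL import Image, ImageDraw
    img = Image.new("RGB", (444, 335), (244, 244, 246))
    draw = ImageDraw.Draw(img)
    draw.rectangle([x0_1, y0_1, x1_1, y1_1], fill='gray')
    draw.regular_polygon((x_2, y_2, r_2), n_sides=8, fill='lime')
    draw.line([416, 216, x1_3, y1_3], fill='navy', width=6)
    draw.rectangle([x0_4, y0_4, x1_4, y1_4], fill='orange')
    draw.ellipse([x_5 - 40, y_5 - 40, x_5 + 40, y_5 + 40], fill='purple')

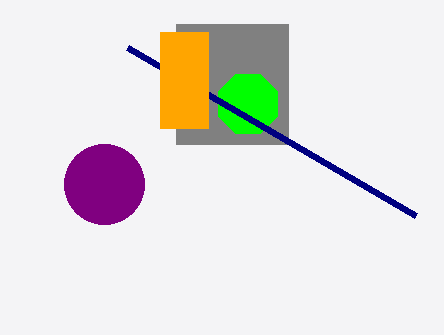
x0_1 = 176; y0_1 = 24; x1_1 = 288; y1_1 = 144; x_2 = 248; y_2 = 104; r_2 = 32; x1_3 = 128; y1_3 = 48; x0_4 = 160; y0_4 = 32; x1_4 = 208; y1_4 = 128; x_5 = 104; y_5 = 184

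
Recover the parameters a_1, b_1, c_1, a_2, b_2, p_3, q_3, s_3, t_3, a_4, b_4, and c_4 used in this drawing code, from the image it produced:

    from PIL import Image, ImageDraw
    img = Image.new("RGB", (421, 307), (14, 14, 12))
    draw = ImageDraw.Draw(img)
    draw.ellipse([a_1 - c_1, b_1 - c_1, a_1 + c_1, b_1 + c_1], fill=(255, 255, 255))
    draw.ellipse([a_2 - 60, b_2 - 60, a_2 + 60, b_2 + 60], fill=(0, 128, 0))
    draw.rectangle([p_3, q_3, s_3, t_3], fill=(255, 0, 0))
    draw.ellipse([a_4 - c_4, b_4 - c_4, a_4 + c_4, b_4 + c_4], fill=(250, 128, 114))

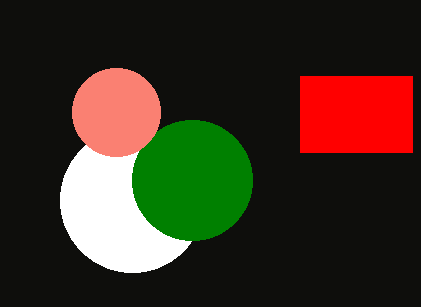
a_1 = 132, b_1 = 200, c_1 = 72, a_2 = 192, b_2 = 180, p_3 = 300, q_3 = 76, s_3 = 412, t_3 = 152, a_4 = 116, b_4 = 112, c_4 = 44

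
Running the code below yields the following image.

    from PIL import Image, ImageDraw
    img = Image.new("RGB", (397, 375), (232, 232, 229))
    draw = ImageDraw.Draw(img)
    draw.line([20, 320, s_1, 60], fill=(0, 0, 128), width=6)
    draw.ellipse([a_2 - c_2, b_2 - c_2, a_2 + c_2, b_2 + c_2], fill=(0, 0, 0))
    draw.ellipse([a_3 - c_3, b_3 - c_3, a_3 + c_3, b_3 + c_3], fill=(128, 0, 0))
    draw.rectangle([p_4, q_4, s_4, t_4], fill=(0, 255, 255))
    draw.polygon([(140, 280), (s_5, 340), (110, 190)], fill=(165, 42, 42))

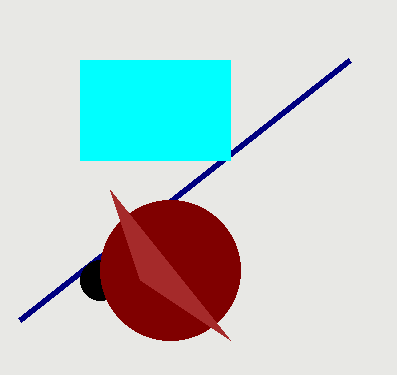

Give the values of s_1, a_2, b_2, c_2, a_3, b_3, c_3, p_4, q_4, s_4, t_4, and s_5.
s_1 = 350
a_2 = 100
b_2 = 280
c_2 = 20
a_3 = 170
b_3 = 270
c_3 = 70
p_4 = 80
q_4 = 60
s_4 = 230
t_4 = 160
s_5 = 230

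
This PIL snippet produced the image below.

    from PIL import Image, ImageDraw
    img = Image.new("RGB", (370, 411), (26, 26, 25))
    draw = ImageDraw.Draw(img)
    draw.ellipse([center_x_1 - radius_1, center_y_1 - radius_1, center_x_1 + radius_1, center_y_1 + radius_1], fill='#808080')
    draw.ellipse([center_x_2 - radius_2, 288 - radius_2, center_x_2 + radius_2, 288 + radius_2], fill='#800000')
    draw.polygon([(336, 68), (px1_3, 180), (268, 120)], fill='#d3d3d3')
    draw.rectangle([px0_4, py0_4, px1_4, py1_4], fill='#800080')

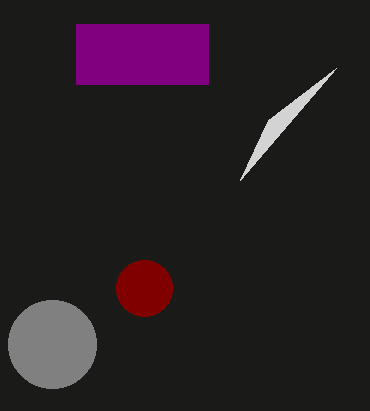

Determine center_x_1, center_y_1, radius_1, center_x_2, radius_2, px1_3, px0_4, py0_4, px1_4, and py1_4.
center_x_1 = 52; center_y_1 = 344; radius_1 = 44; center_x_2 = 144; radius_2 = 28; px1_3 = 240; px0_4 = 76; py0_4 = 24; px1_4 = 208; py1_4 = 84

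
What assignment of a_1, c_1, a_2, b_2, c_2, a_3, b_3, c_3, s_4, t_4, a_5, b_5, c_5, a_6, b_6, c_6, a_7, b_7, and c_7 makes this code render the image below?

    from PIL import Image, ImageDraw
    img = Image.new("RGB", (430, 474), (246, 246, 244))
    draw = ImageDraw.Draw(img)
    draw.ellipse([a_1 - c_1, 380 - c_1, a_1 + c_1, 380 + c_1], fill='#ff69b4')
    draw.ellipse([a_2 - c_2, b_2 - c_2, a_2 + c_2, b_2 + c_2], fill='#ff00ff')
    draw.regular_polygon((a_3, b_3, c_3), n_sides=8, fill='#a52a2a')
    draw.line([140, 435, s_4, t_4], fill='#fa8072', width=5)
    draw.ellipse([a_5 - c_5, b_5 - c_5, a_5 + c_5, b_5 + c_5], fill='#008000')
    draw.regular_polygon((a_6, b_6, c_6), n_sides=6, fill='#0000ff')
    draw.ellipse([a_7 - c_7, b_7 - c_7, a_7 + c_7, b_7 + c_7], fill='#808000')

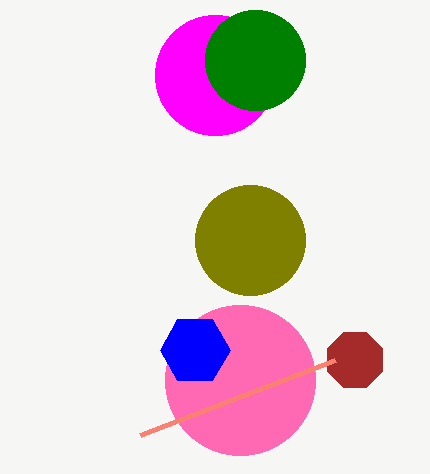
a_1 = 240; c_1 = 75; a_2 = 215; b_2 = 75; c_2 = 60; a_3 = 355; b_3 = 360; c_3 = 30; s_4 = 335; t_4 = 360; a_5 = 255; b_5 = 60; c_5 = 50; a_6 = 195; b_6 = 350; c_6 = 35; a_7 = 250; b_7 = 240; c_7 = 55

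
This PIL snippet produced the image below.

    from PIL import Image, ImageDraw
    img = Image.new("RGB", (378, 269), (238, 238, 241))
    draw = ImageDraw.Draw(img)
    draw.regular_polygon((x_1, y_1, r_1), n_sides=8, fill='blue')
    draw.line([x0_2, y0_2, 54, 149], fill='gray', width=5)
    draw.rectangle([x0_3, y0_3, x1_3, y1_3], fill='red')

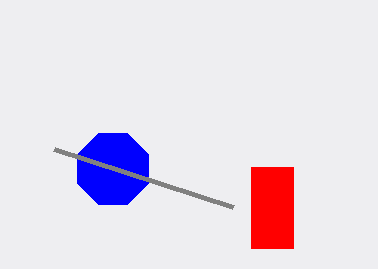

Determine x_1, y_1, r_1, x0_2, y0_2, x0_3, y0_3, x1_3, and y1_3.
x_1 = 113
y_1 = 169
r_1 = 38
x0_2 = 233
y0_2 = 207
x0_3 = 251
y0_3 = 167
x1_3 = 293
y1_3 = 248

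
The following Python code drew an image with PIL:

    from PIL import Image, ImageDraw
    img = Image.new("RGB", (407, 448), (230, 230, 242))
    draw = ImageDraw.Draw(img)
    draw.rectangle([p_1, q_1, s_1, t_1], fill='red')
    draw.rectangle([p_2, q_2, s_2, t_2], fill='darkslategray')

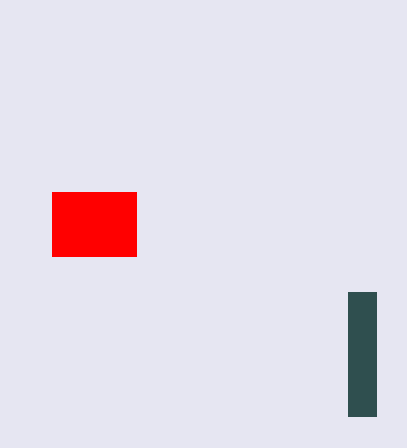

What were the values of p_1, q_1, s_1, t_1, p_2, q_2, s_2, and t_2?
p_1 = 52; q_1 = 192; s_1 = 136; t_1 = 256; p_2 = 348; q_2 = 292; s_2 = 376; t_2 = 416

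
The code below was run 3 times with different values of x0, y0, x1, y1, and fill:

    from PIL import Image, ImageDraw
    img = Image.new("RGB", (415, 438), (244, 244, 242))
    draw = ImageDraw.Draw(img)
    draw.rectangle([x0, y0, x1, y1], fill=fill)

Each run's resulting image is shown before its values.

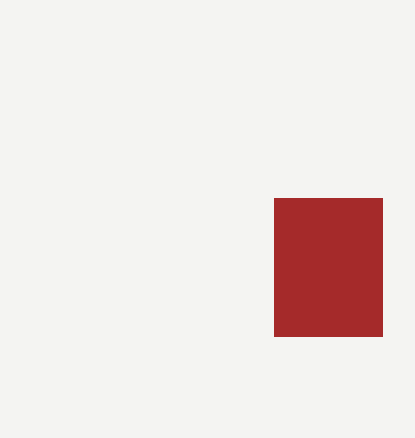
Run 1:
x0 = 274; y0 = 198; x1 = 382; y1 = 336; fill = 'brown'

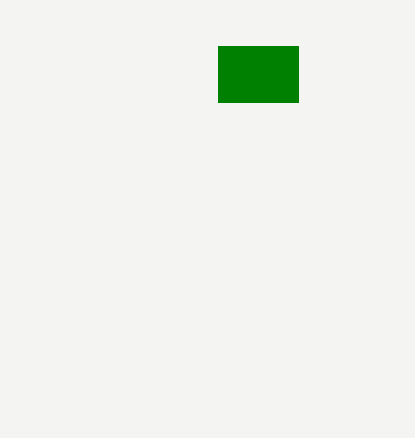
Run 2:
x0 = 218; y0 = 46; x1 = 298; y1 = 102; fill = 'green'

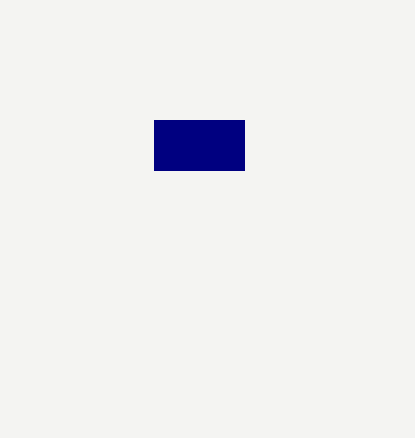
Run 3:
x0 = 154
y0 = 120
x1 = 244
y1 = 170
fill = 'navy'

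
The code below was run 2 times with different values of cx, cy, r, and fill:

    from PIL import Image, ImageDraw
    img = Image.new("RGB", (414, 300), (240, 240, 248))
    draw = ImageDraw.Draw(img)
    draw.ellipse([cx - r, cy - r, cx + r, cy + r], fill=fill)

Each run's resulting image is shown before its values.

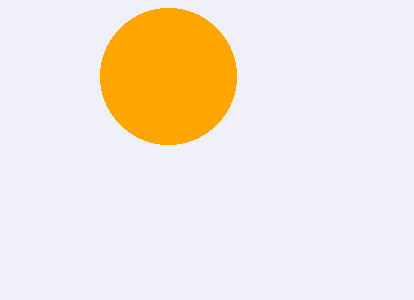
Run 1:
cx = 168
cy = 76
r = 68
fill = 'orange'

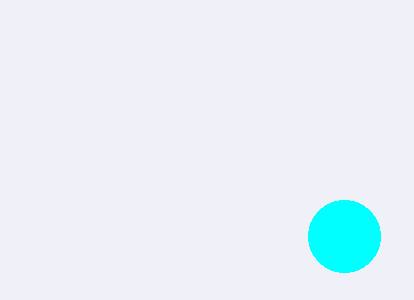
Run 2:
cx = 344, cy = 236, r = 36, fill = 'cyan'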